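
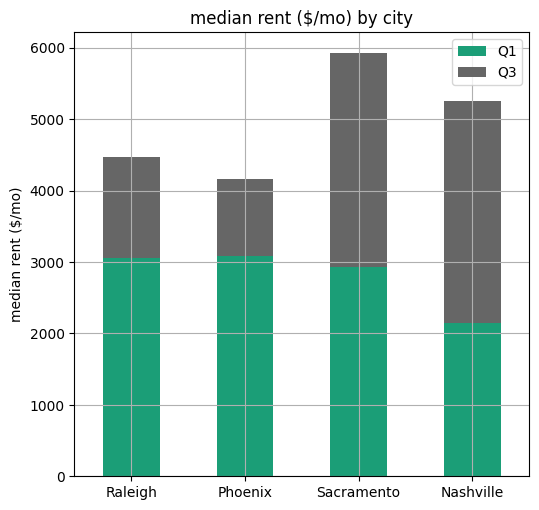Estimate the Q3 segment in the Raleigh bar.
Q3 top ≈ 4500, bottom ≈ 3000; segment ≈ 1500.

≈ 1500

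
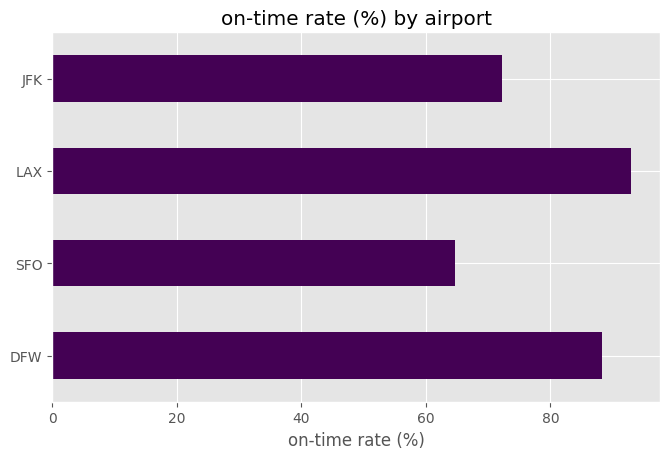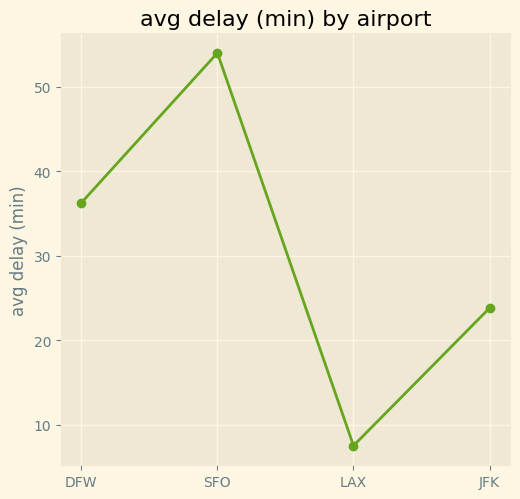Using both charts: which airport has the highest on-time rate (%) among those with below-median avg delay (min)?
LAX

Chart 2 median avg delay (min) ≈ 30; below-median airports: LAX, JFK. Among those, LAX has the highest on-time rate (%) (≈ 90).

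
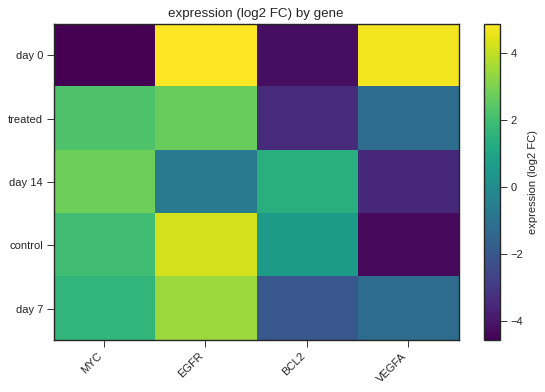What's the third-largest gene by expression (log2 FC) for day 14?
Top 4 for day 14: MYC ≈ 3, BCL2 ≈ 1, EGFR ≈ -1, VEGFA ≈ -3.

EGFR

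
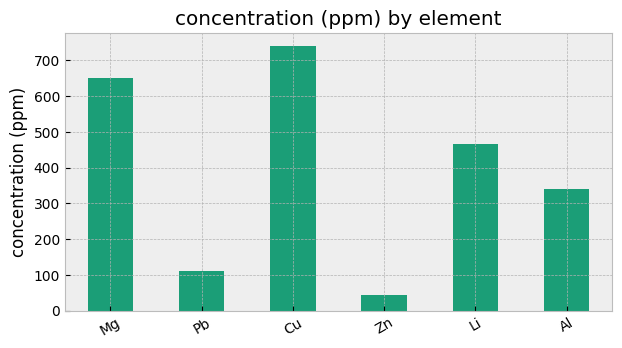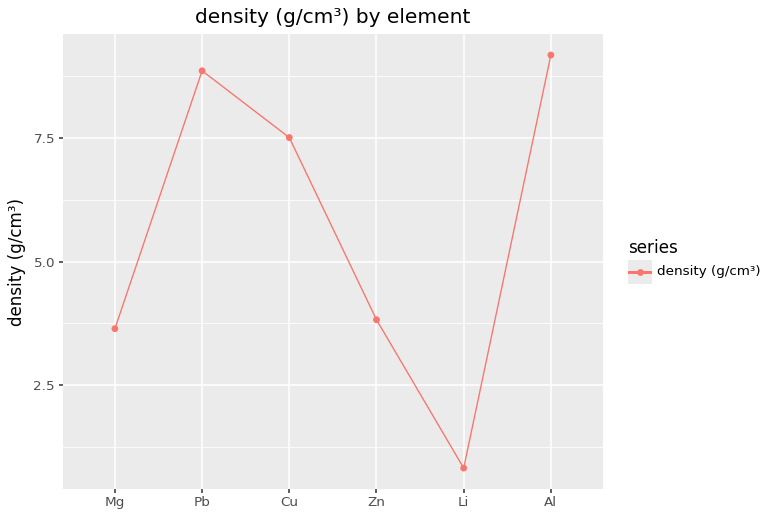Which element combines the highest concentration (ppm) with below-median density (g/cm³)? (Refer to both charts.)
Mg

Chart 2 median density (g/cm³) ≈ 6; below-median elements: Mg, Zn, Li. Among those, Mg has the highest concentration (ppm) (≈ 600).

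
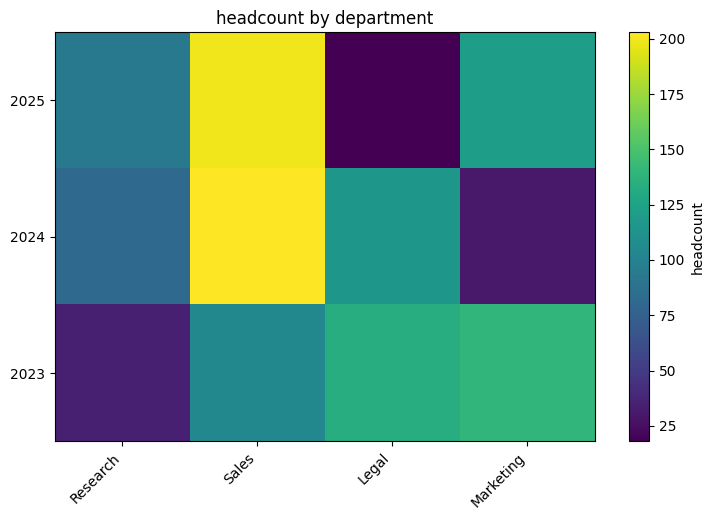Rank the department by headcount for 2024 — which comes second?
Legal

Top 3 for 2024: Sales ≈ 200, Legal ≈ 120, Research ≈ 80.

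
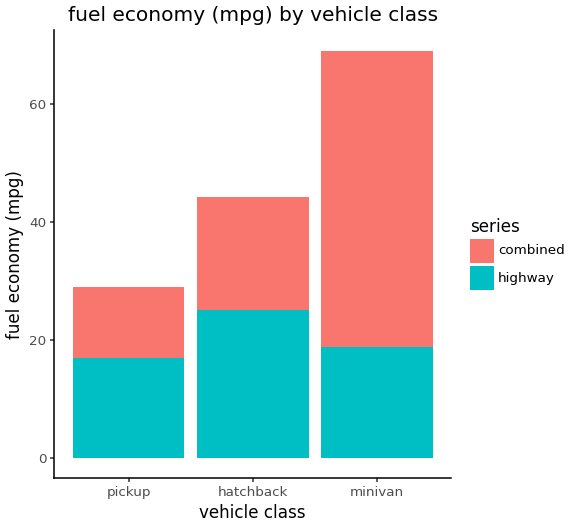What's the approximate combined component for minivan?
combined top ≈ 70, bottom ≈ 20; segment ≈ 50.

≈ 50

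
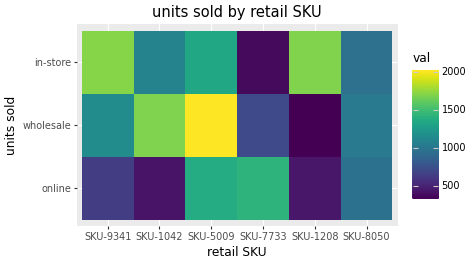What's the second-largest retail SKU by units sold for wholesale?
Top 3 for wholesale: SKU-5009 ≈ 2000, SKU-1042 ≈ 1800, SKU-9341 ≈ 1200.

SKU-1042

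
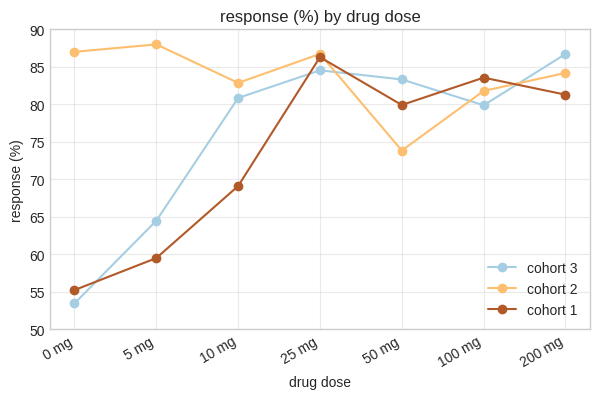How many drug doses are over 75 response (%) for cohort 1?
4

Above 75: 25 mg, 50 mg, 100 mg, 200 mg.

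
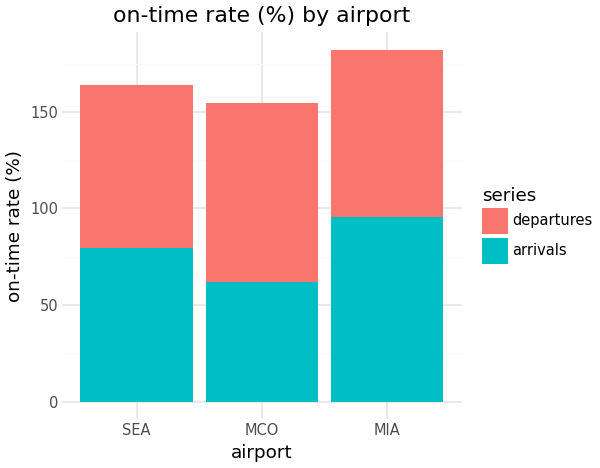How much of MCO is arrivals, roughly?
≈ 60

arrivals top ≈ 60, bottom ≈ 0; segment ≈ 60.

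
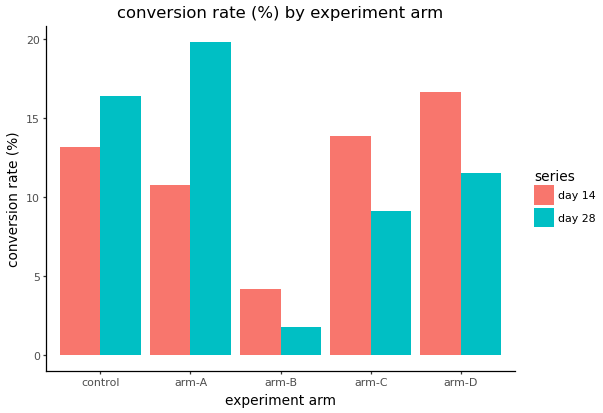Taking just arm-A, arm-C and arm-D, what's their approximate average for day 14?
≈ 13

(10 + 14 + 16) / 3 ≈ 13.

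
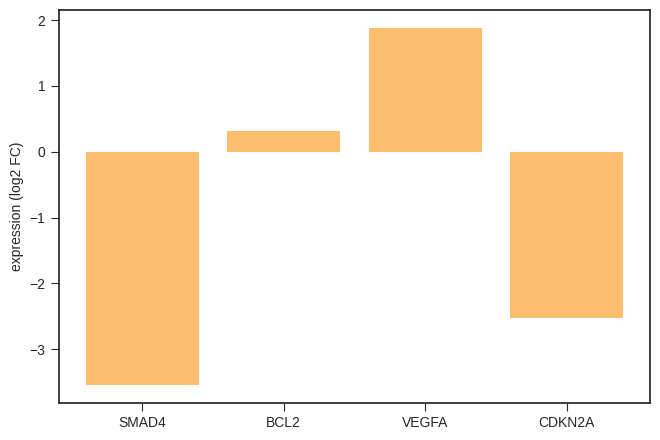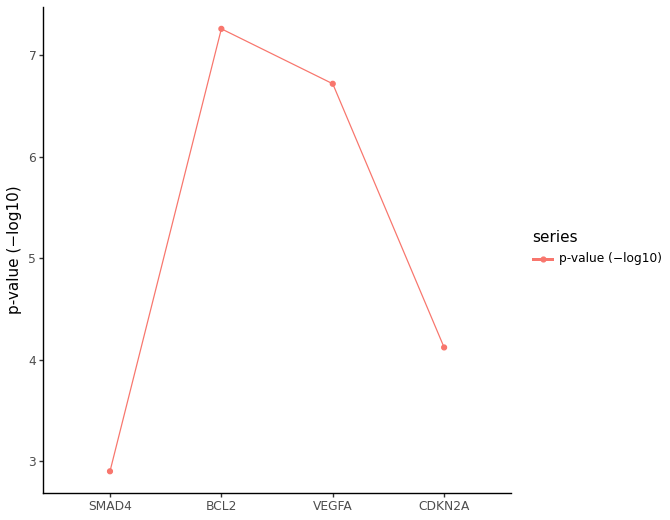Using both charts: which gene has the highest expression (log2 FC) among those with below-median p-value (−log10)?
CDKN2A

Chart 2 median p-value (−log10) ≈ 5; below-median genes: SMAD4, CDKN2A. Among those, CDKN2A has the highest expression (log2 FC) (≈ -2.6).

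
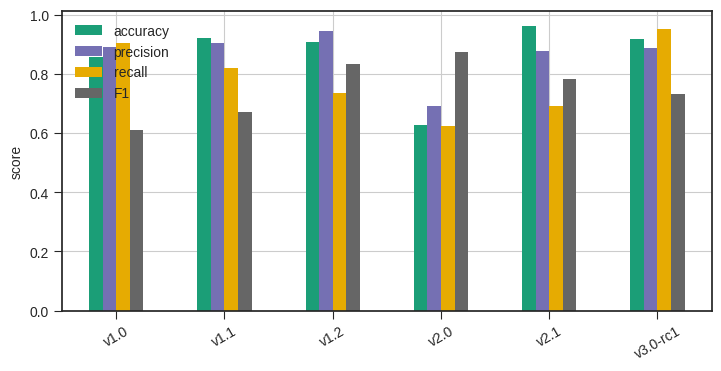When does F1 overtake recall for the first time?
v1.1: F1 ≈ 0.7 vs recall ≈ 0.8 (not yet); v1.2: F1 ≈ 0.8 vs recall ≈ 0.7 (first crossover).

v1.2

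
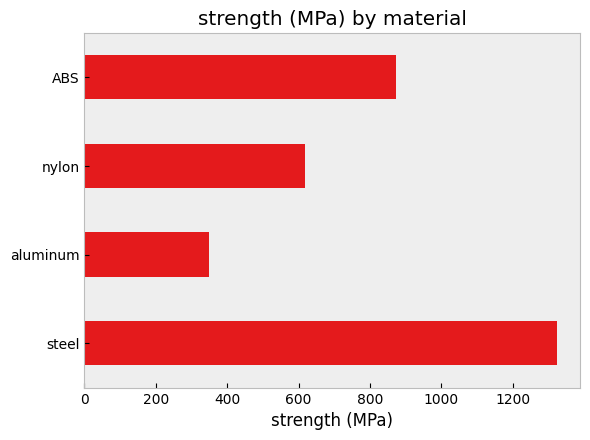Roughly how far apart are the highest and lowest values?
Max steel ≈ 1400, min aluminum ≈ 400; range ≈ 1000.

≈ 1000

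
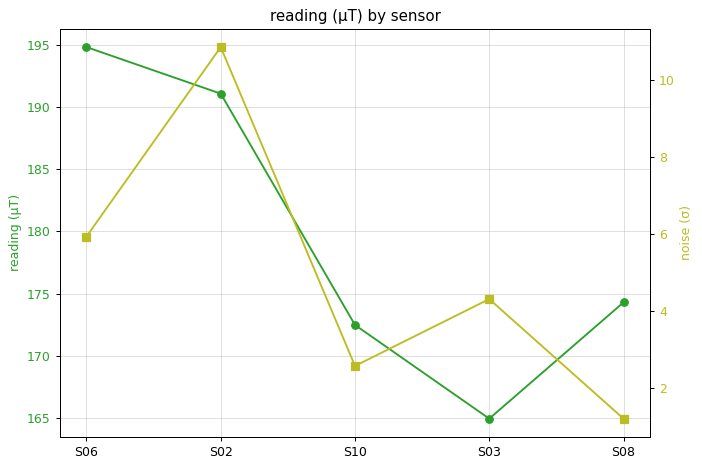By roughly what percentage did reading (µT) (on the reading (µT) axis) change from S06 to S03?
S06 ≈ 195, S03 ≈ 165; (165 − 195) / 195 ≈ -15.4%.

≈ -15.4%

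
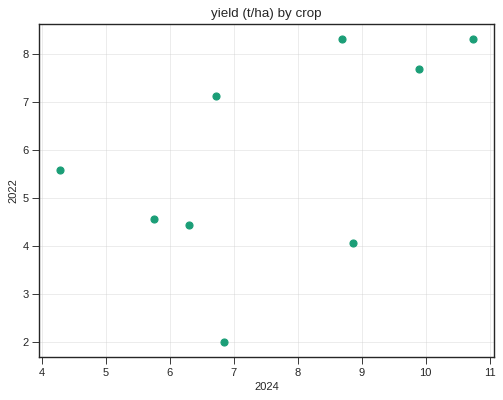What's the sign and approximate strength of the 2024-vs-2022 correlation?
Points are positively correlated; moderate (|r| ≈ 0.5).

positive, moderate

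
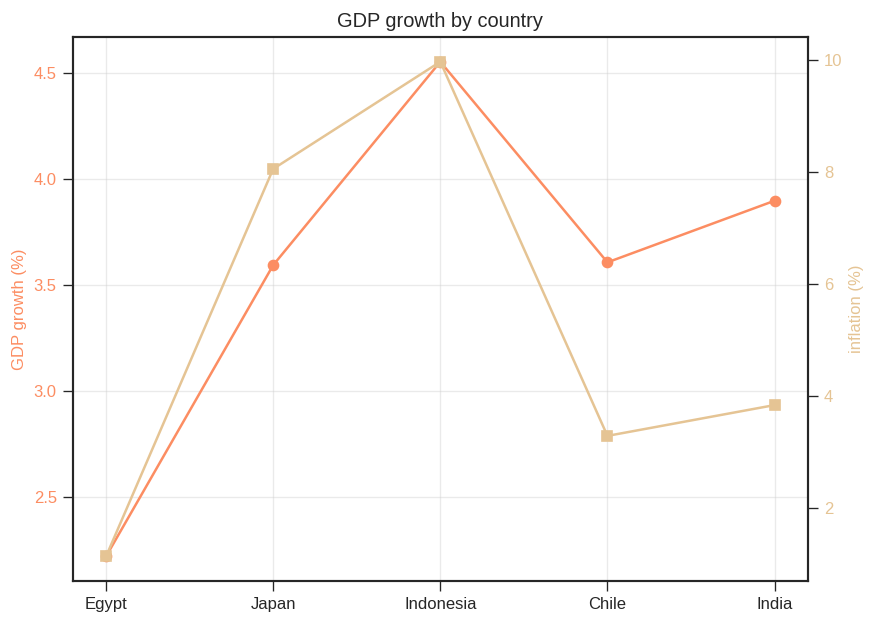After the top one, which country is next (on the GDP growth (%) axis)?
Top 3 (on the GDP growth (%) axis): Indonesia ≈ 4.6, India ≈ 3.8, Chile ≈ 3.6.

India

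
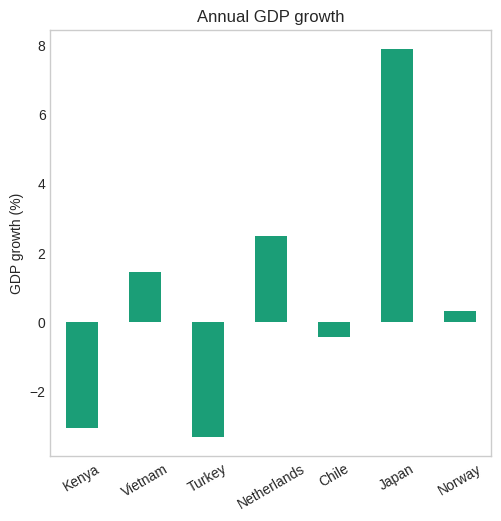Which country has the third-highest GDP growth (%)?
Top 4: Japan ≈ 8, Netherlands ≈ 2, Vietnam ≈ 1, Norway ≈ 0.

Vietnam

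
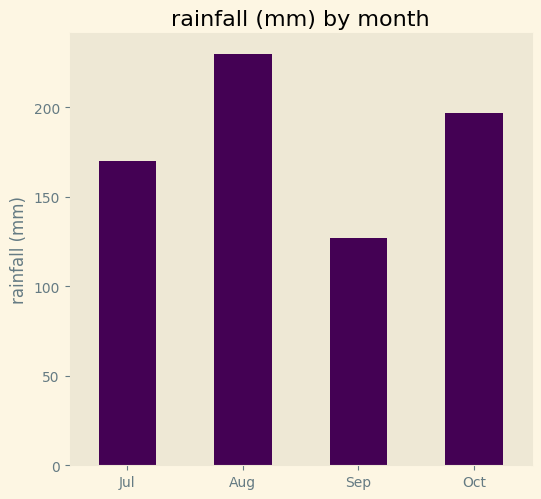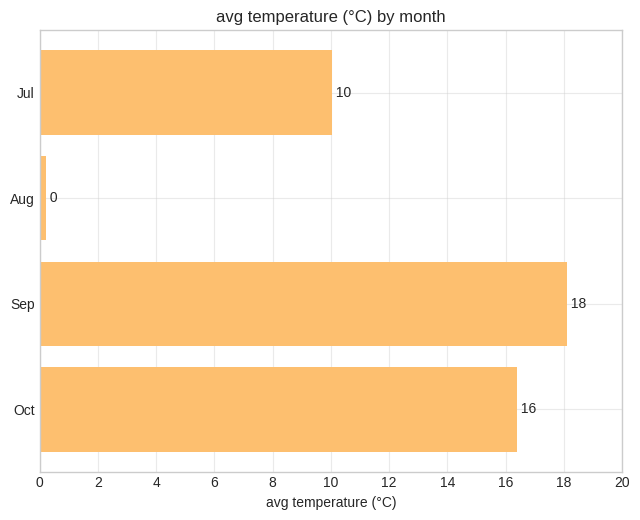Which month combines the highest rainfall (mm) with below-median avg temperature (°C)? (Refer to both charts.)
Aug

Chart 2 median avg temperature (°C) ≈ 14; below-median months: Jul, Aug. Among those, Aug has the highest rainfall (mm) (≈ 225).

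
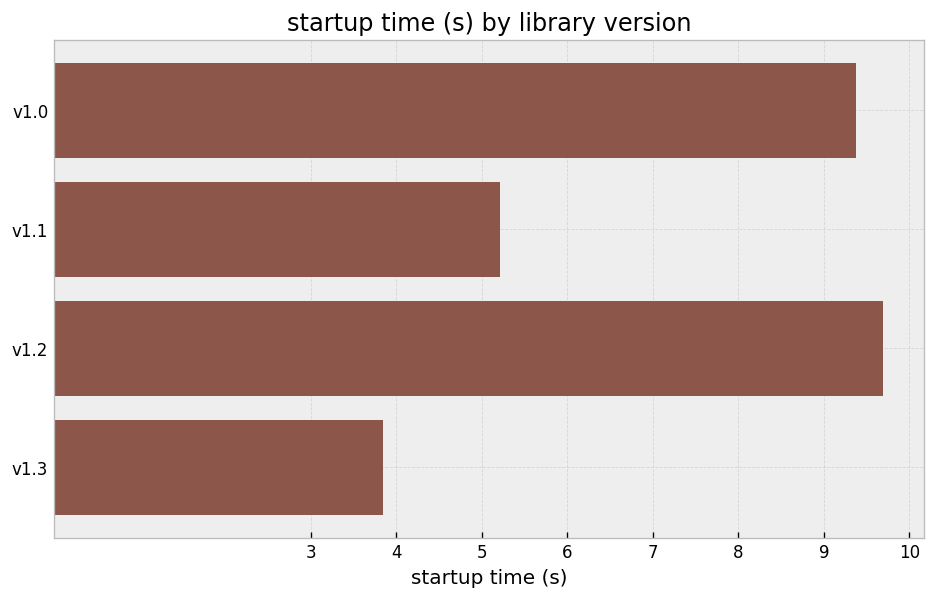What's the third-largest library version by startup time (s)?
v1.1

Top 4: v1.2 ≈ 10, v1.0 ≈ 9, v1.1 ≈ 5, v1.3 ≈ 4.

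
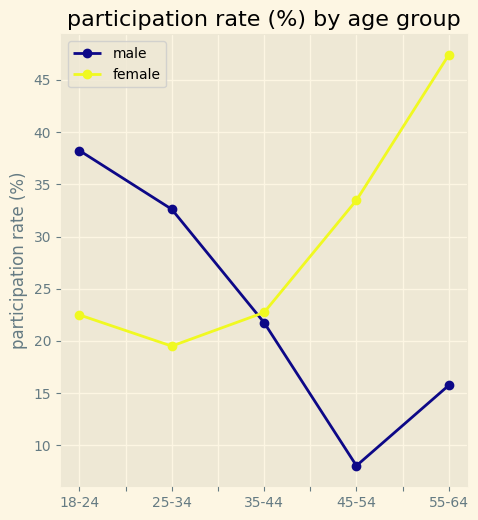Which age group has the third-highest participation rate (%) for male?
Top 4 for male: 18-24 ≈ 40, 25-34 ≈ 35, 35-44 ≈ 20, 55-64 ≈ 15.

35-44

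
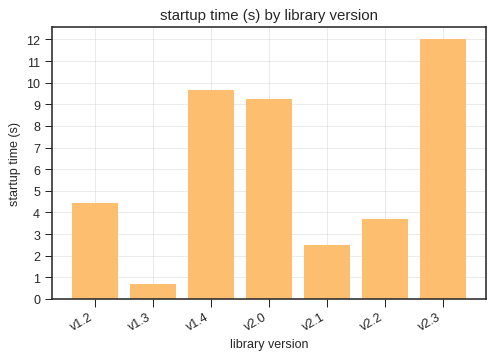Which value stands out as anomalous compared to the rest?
v2.3 ≈ 12; the rest sit between ≈ 1 and ≈ 10.

v2.3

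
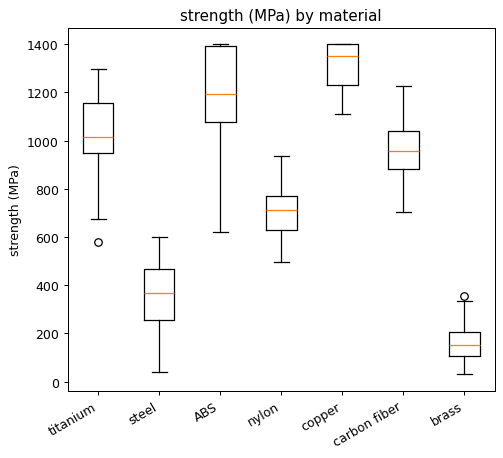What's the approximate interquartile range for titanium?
Q3 ≈ 1200, Q1 ≈ 1000; IQR ≈ 200.

≈ 200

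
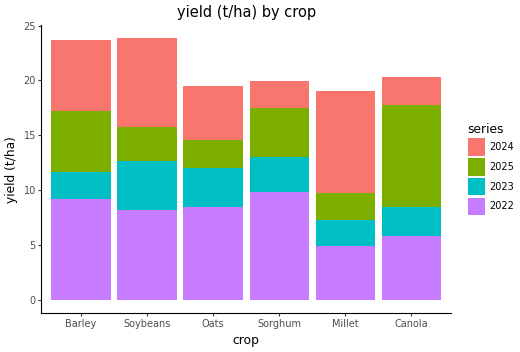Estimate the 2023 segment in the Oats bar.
2023 top ≈ 12, bottom ≈ 8; segment ≈ 4.

≈ 4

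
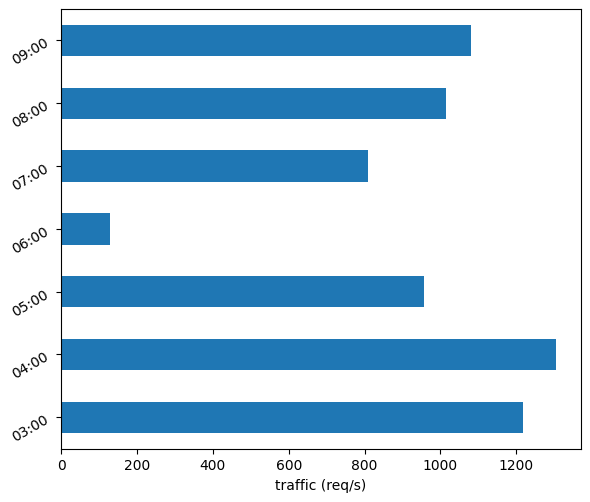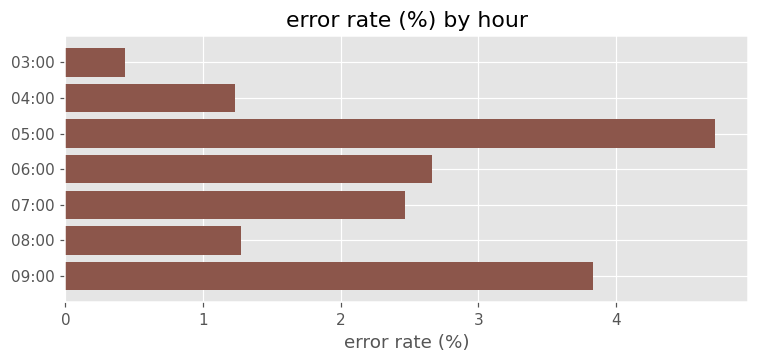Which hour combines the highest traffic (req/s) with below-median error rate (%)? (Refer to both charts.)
Chart 2 median error rate (%) ≈ 2.5; below-median hours: 03:00, 04:00, 08:00. Among those, 04:00 has the highest traffic (req/s) (≈ 1400).

04:00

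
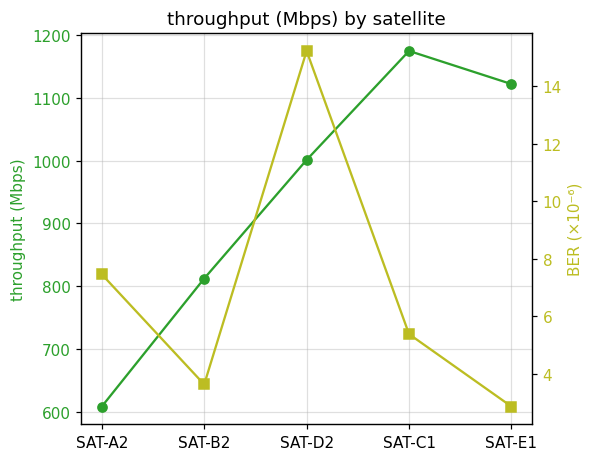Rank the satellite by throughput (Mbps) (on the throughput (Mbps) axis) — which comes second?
Top 3 (on the throughput (Mbps) axis): SAT-C1 ≈ 1150, SAT-E1 ≈ 1100, SAT-D2 ≈ 1000.

SAT-E1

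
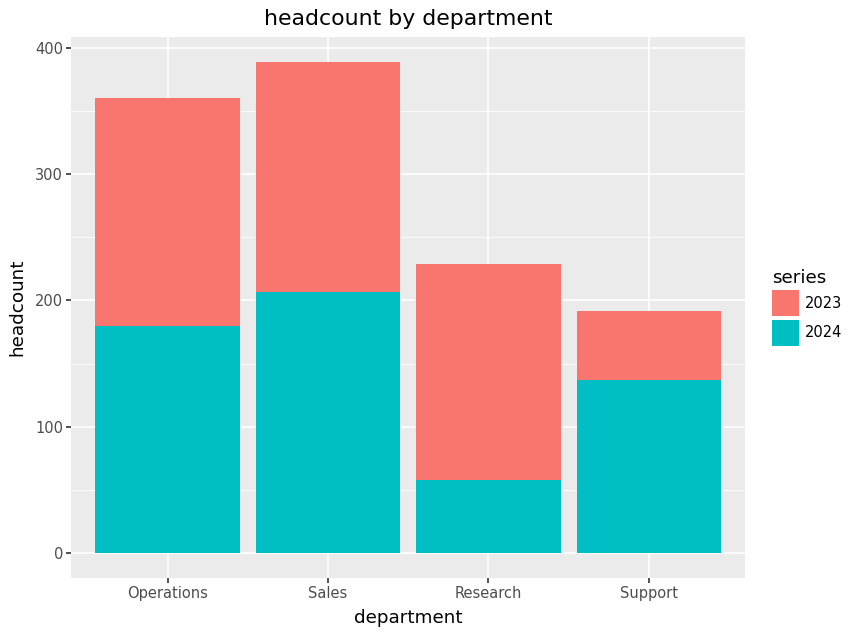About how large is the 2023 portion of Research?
2023 top ≈ 250, bottom ≈ 50; segment ≈ 200.

≈ 200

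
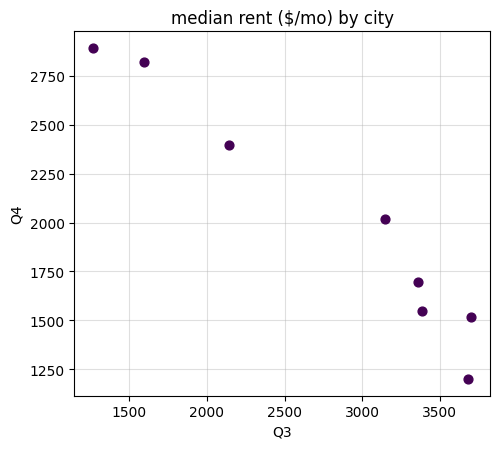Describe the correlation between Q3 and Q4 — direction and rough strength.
negative, strong

Points are negatively correlated; strong (|r| ≈ 1.0).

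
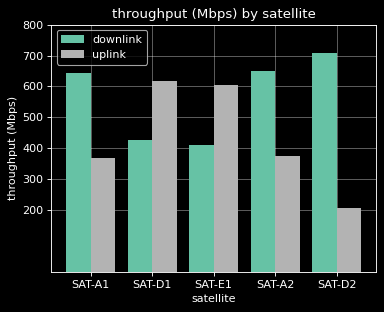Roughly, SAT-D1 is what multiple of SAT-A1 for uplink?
≈ 1.5×

SAT-D1 ≈ 600, SAT-A1 ≈ 400; 600/400 ≈ 1.5.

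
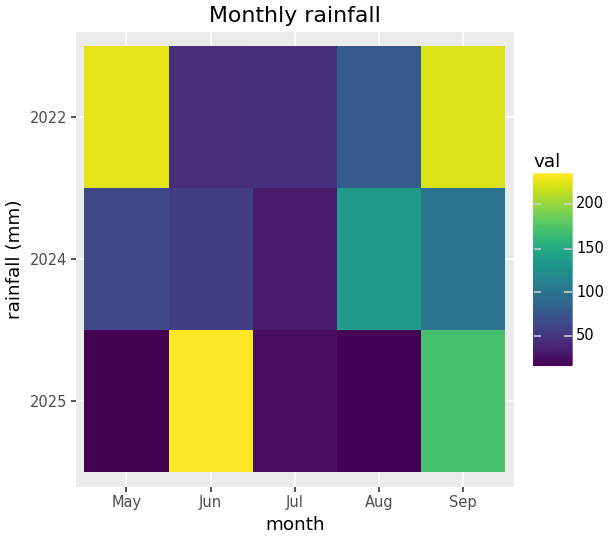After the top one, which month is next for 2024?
Top 3 for 2024: Aug ≈ 140, Sep ≈ 100, May ≈ 60.

Sep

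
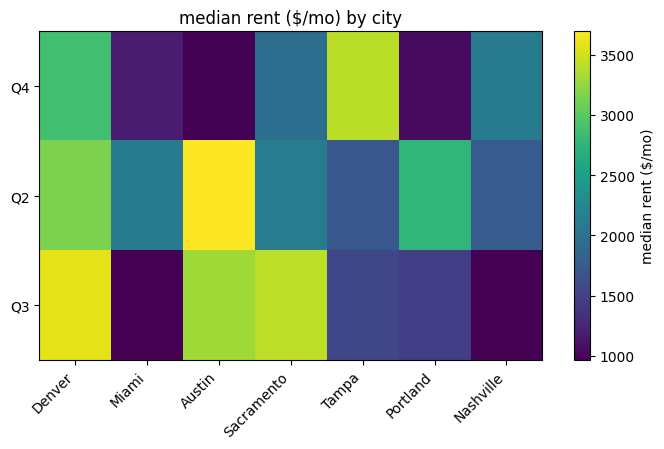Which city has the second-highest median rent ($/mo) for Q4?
Top 3 for Q4: Tampa ≈ 3500, Denver ≈ 3000, Nashville ≈ 2000.

Denver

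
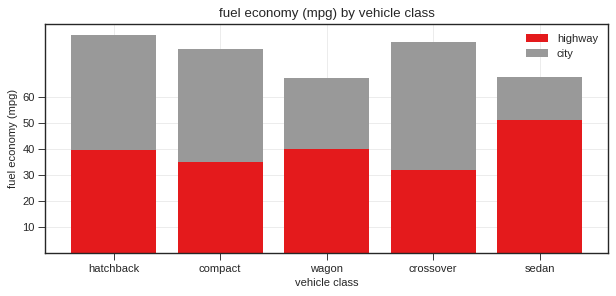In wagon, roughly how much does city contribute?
≈ 30

city top ≈ 70, bottom ≈ 40; segment ≈ 30.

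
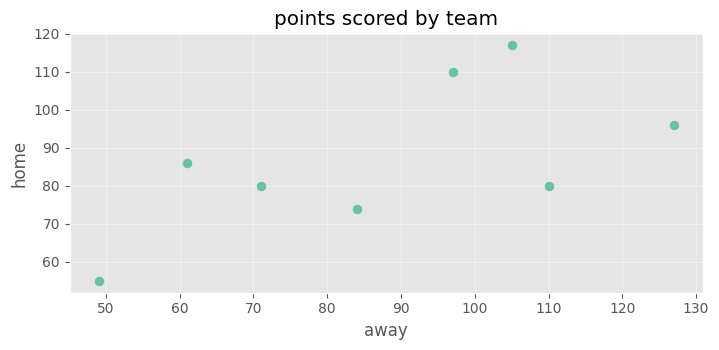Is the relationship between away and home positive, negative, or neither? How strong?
Points are positively correlated; moderate (|r| ≈ 0.6).

positive, moderate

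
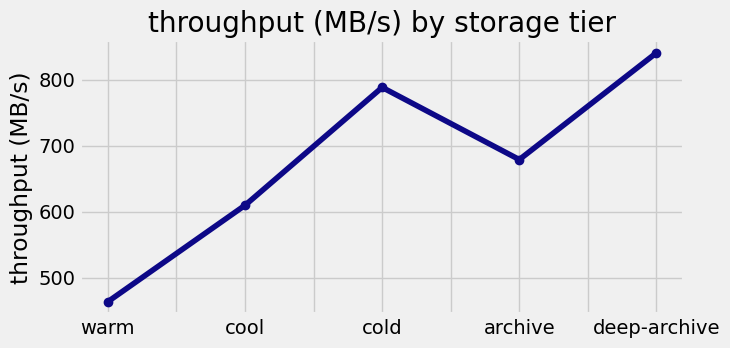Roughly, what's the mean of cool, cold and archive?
(600 + 800 + 700) / 3 ≈ 700.

≈ 700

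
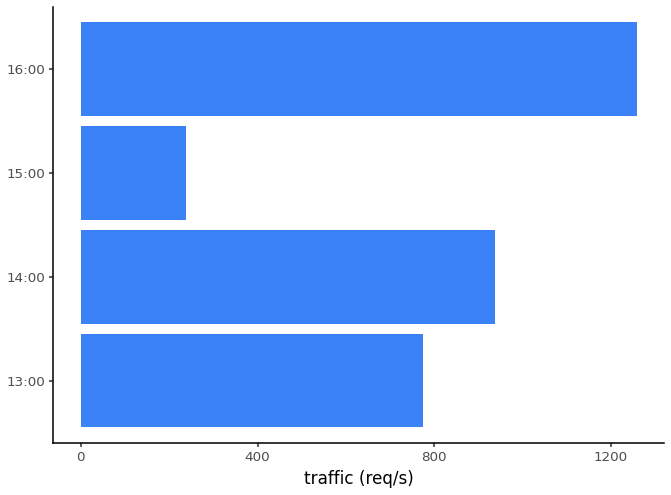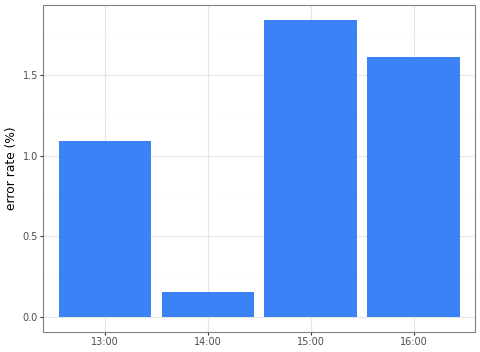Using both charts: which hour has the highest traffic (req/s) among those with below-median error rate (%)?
Chart 2 median error rate (%) ≈ 1.4; below-median hours: 13:00, 14:00. Among those, 14:00 has the highest traffic (req/s) (≈ 1000).

14:00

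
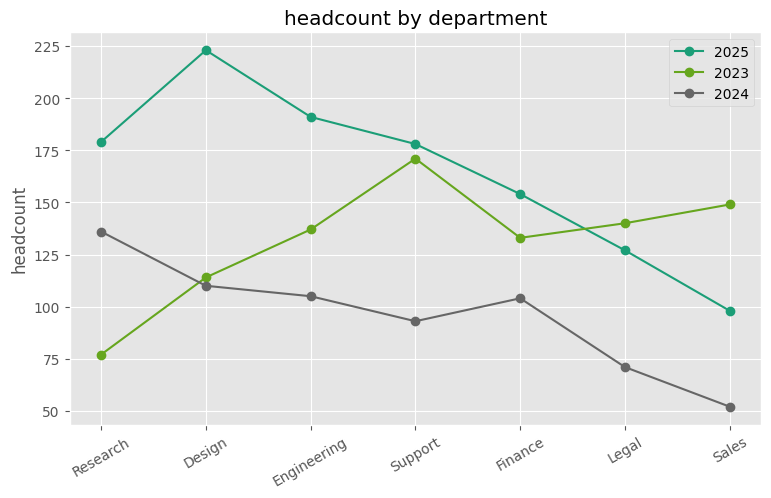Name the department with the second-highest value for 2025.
Top 3 for 2025: Design ≈ 220, Engineering ≈ 200, Research ≈ 180.

Engineering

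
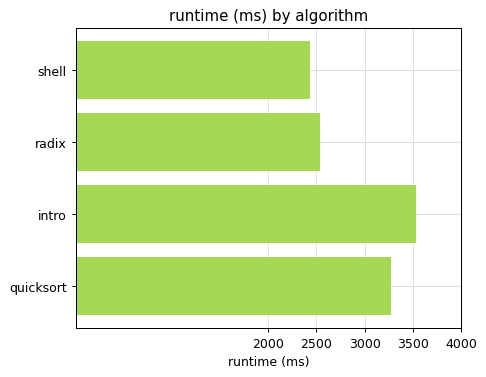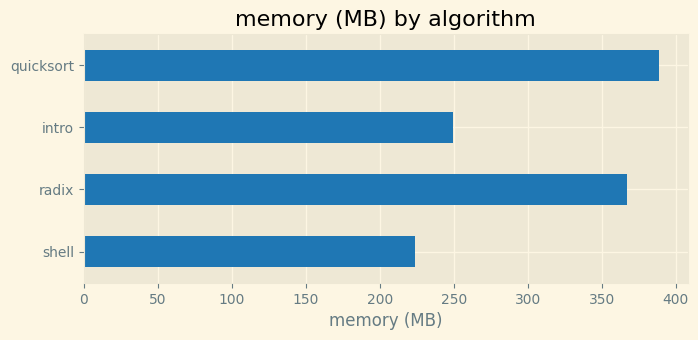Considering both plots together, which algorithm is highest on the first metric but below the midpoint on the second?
intro

Chart 2 median memory (MB) ≈ 300; below-median algorithms: shell, intro. Among those, intro has the highest runtime (ms) (≈ 3500).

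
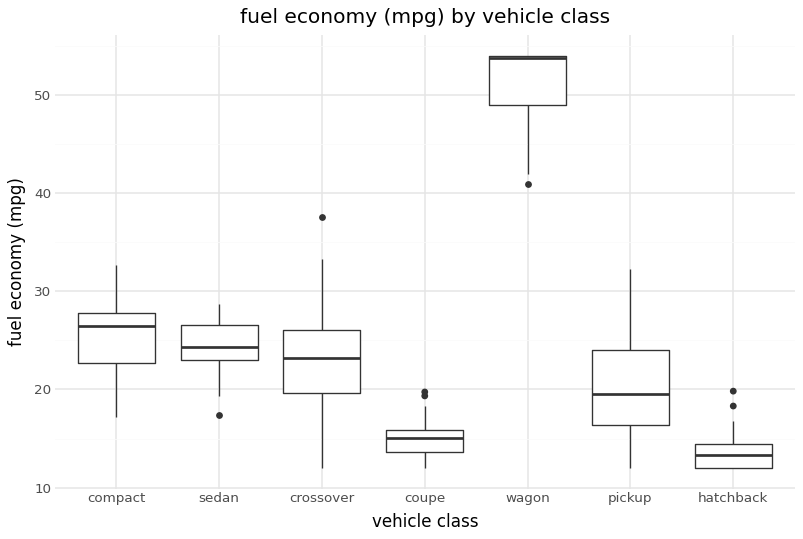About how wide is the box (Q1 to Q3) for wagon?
Q3 ≈ 55, Q1 ≈ 50; IQR ≈ 5.

≈ 5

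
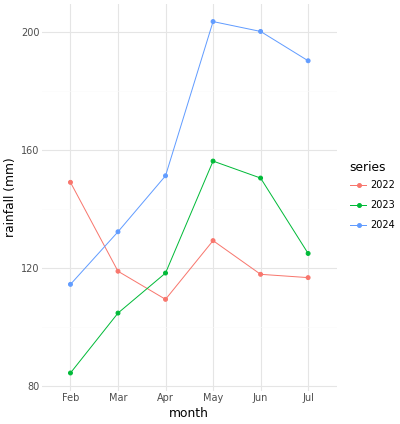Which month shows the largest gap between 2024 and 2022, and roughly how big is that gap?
Jun: 2024 ≈ 200, 2022 ≈ 120 → gap ≈ 80. Next-largest (May) is only ≈ 70.

Jun, ≈ 80 mm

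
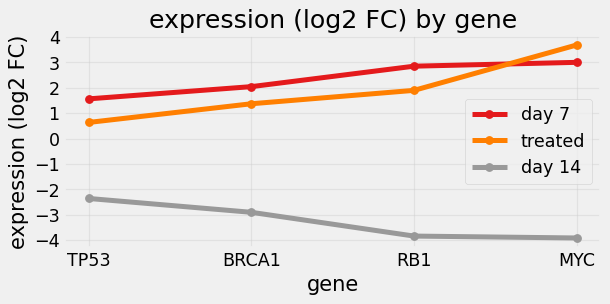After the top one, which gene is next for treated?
RB1

Top 3 for treated: MYC ≈ 4, RB1 ≈ 2, BRCA1 ≈ 1.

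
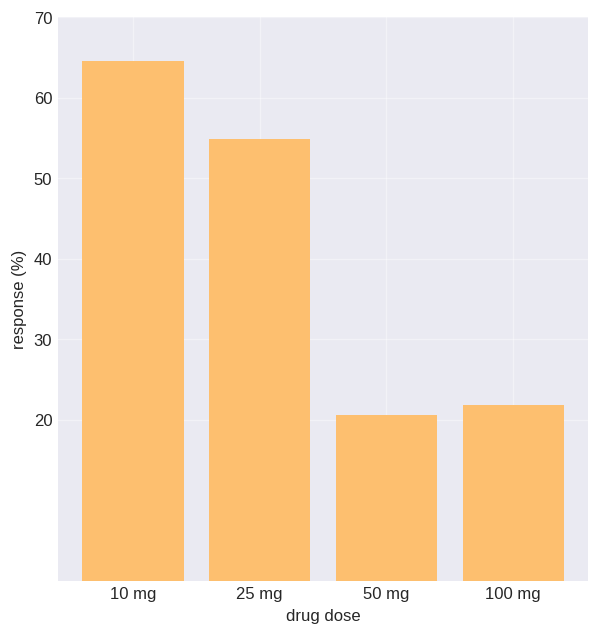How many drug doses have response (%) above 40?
Above 40: 10 mg, 25 mg.

2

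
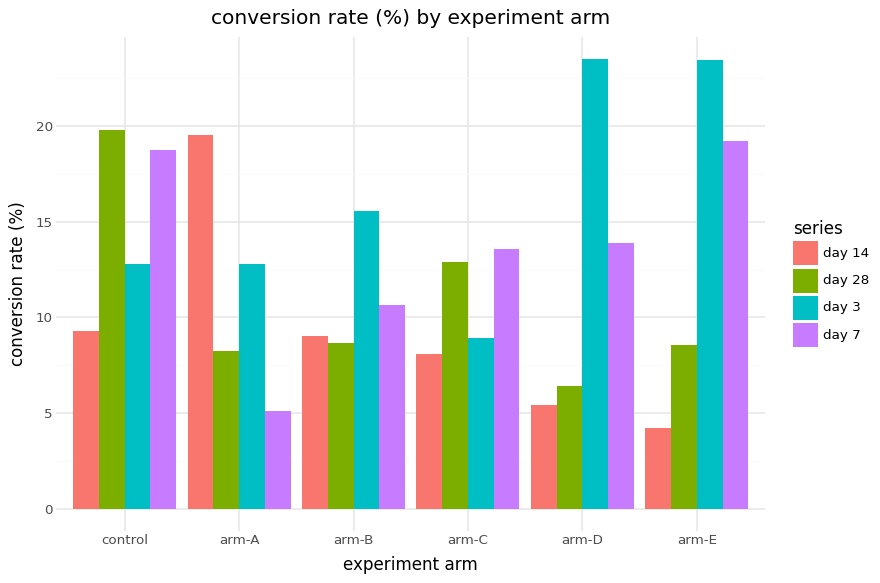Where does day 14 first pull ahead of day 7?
control: day 14 ≈ 10 vs day 7 ≈ 18 (not yet); arm-A: day 14 ≈ 20 vs day 7 ≈ 6 (first crossover).

arm-A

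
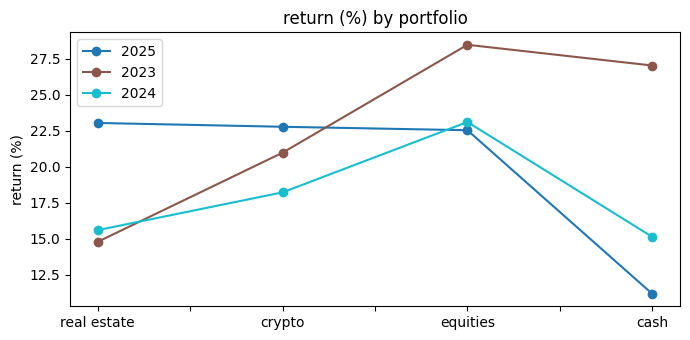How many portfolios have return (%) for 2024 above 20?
1

Above 20: equities.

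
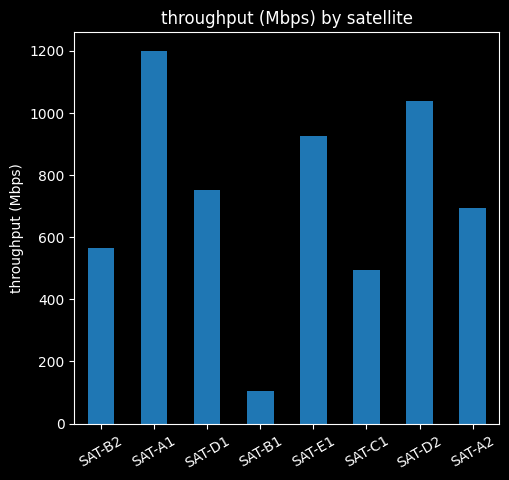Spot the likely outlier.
SAT-B1 ≈ 100; the rest sit between ≈ 500 and ≈ 1200.

SAT-B1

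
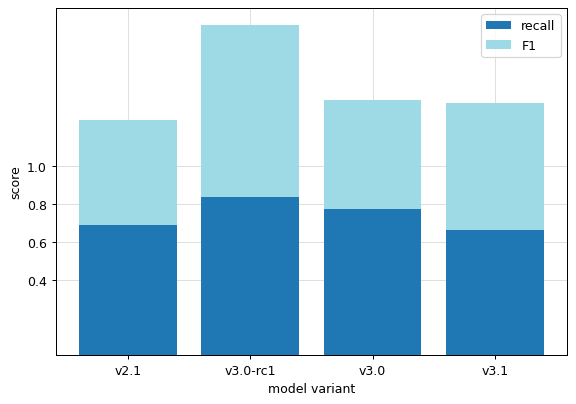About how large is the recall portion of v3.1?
recall top ≈ 0.6, bottom ≈ 0.0; segment ≈ 0.6.

≈ 0.6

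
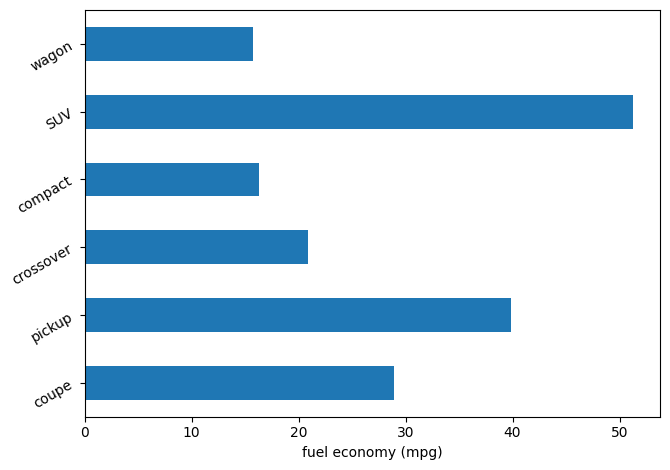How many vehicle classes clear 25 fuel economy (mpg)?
Above 25: coupe, pickup, SUV.

3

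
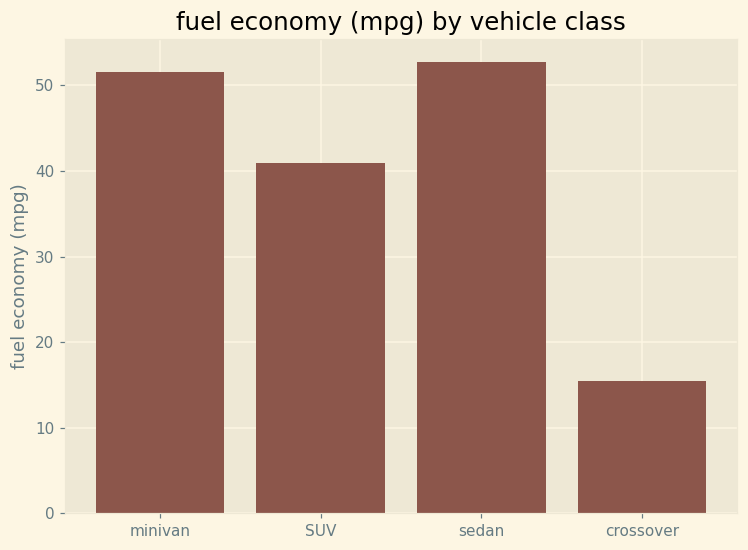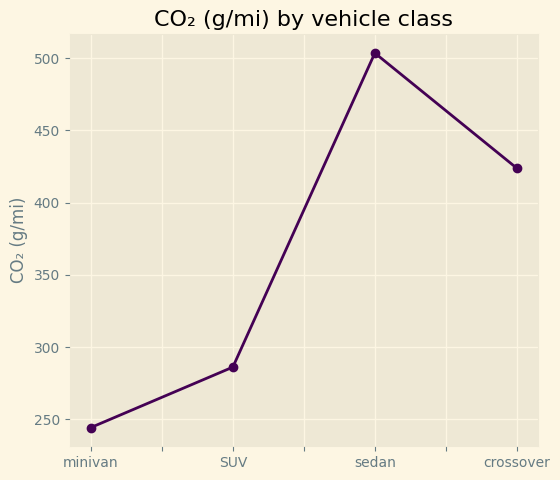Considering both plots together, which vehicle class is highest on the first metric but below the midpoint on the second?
minivan

Chart 2 median CO₂ (g/mi) ≈ 350; below-median vehicle classes: minivan, SUV. Among those, minivan has the highest fuel economy (mpg) (≈ 50).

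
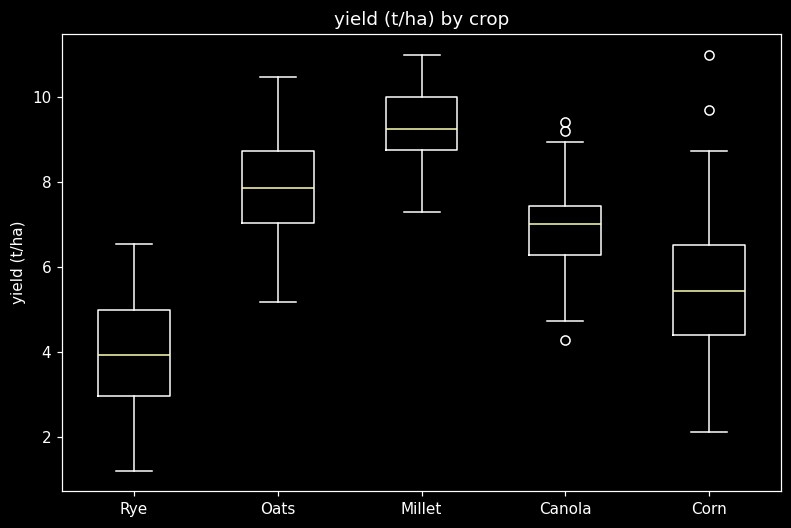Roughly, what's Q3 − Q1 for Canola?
≈ 1.0

Q3 ≈ 7.5, Q1 ≈ 6.5; IQR ≈ 1.0.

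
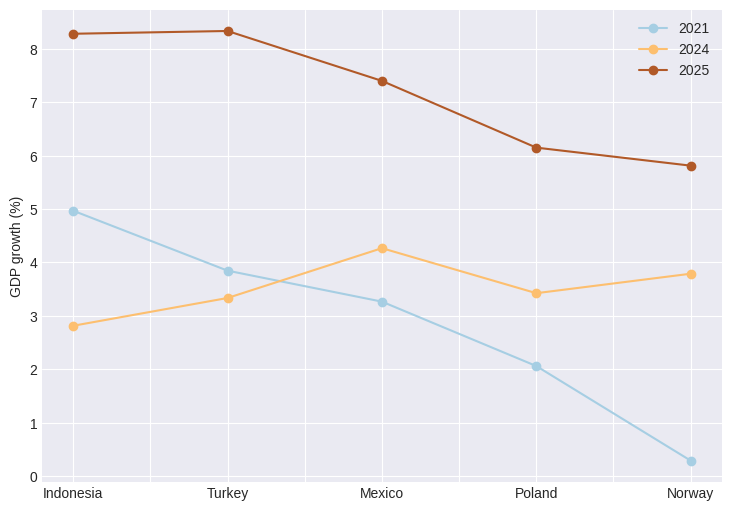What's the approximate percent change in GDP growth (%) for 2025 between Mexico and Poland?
≈ -14.3%

Mexico ≈ 7, Poland ≈ 6; (6 − 7) / 7 ≈ -14.3%.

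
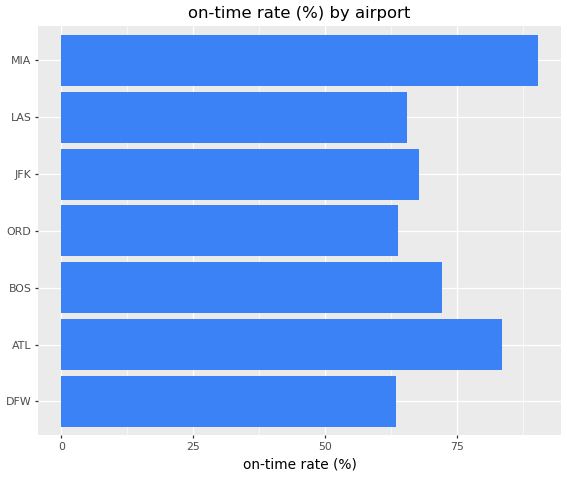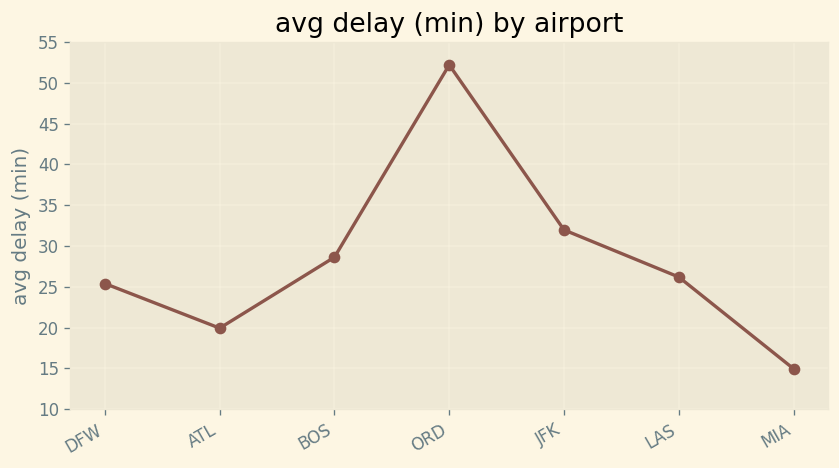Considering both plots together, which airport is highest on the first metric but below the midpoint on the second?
Chart 2 median avg delay (min) ≈ 25; below-median airports: DFW, ATL, MIA. Among those, MIA has the highest on-time rate (%) (≈ 90).

MIA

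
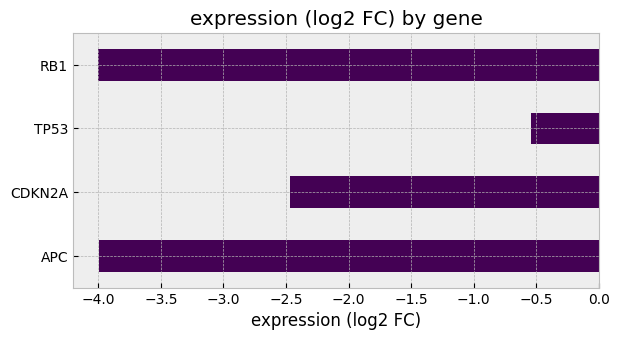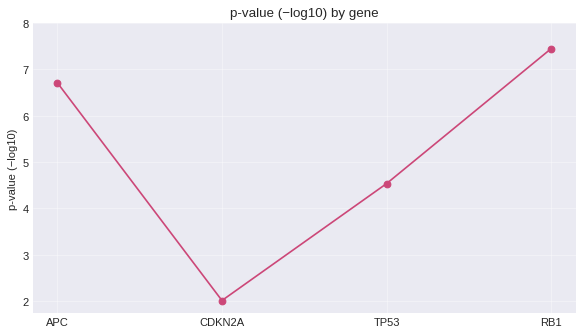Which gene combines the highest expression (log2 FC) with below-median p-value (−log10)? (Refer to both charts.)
TP53

Chart 2 median p-value (−log10) ≈ 6; below-median genes: CDKN2A, TP53. Among those, TP53 has the highest expression (log2 FC) (≈ -1).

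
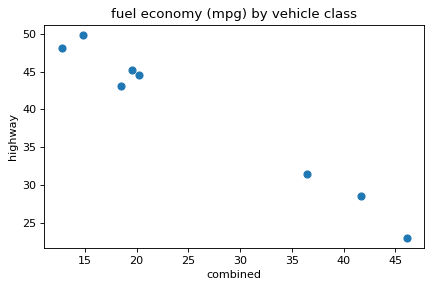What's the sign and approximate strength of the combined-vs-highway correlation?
Points are negatively correlated; strong (|r| ≈ 1.0).

negative, strong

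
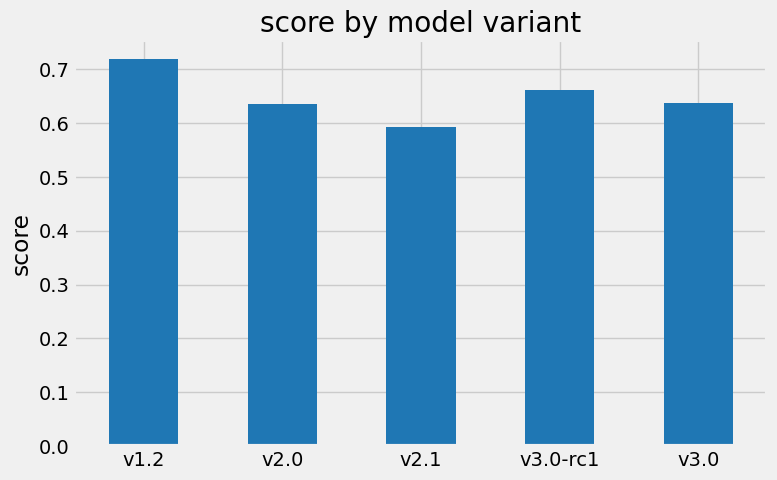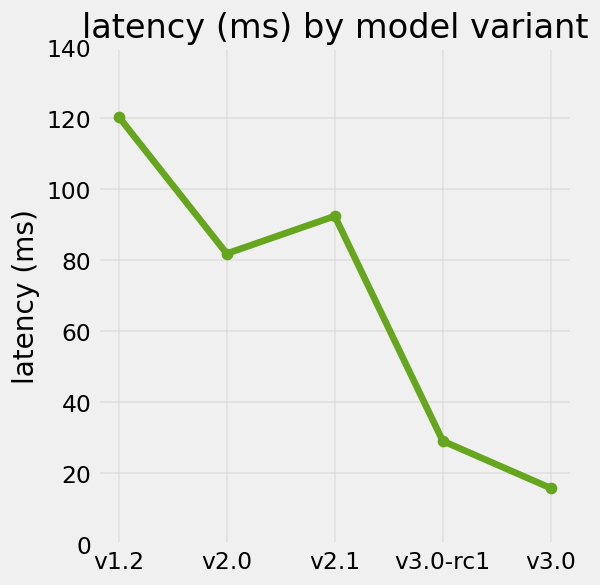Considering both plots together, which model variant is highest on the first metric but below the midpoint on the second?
Chart 2 median latency (ms) ≈ 80; below-median model variants: v3.0-rc1, v3.0. Among those, v3.0-rc1 has the highest score (≈ 0.7).

v3.0-rc1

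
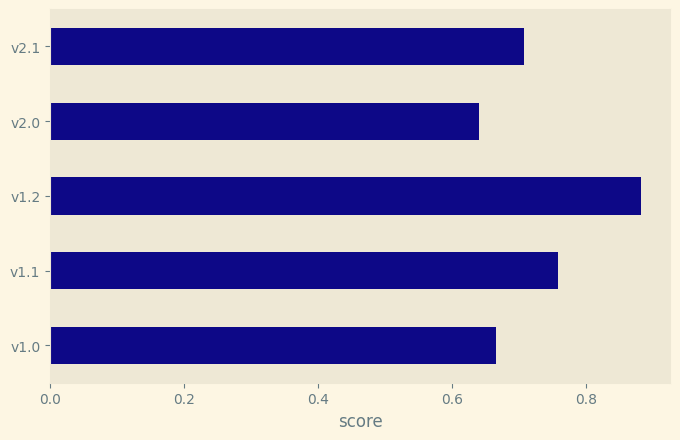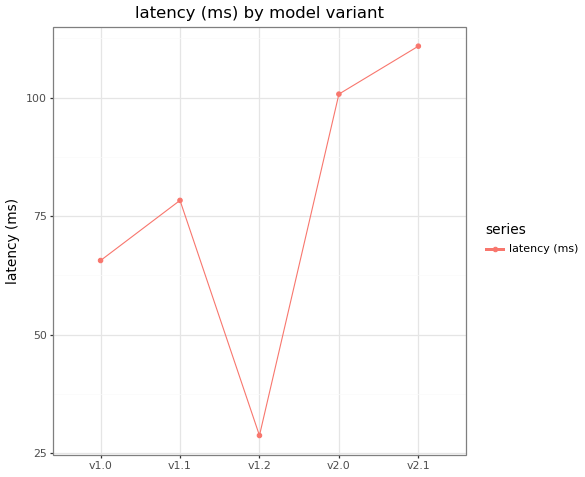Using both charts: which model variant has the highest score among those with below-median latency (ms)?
Chart 2 median latency (ms) ≈ 80; below-median model variants: v1.0, v1.2. Among those, v1.2 has the highest score (≈ 0.9).

v1.2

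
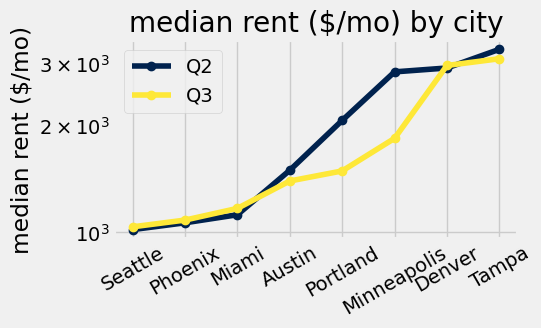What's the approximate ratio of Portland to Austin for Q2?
Portland ≈ 2000, Austin ≈ 1400; 2000/1400 ≈ 1.43.

≈ 1.43×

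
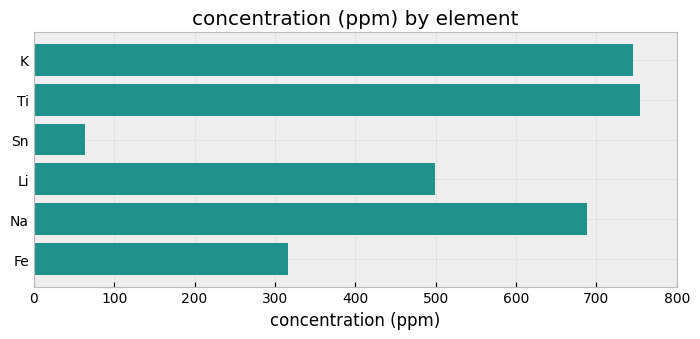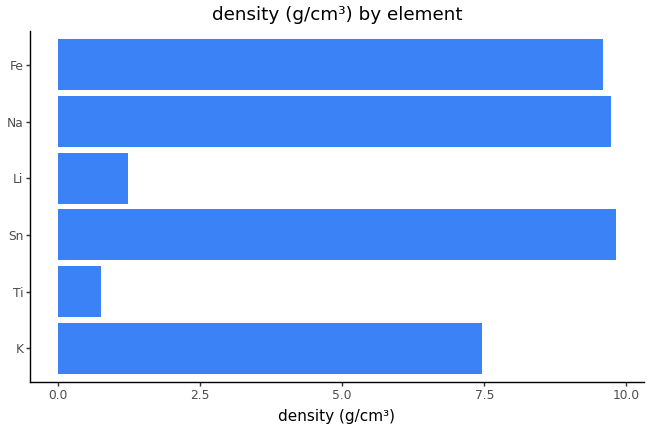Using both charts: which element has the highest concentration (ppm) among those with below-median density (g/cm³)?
Ti

Chart 2 median density (g/cm³) ≈ 9; below-median elements: K, Ti, Li. Among those, Ti has the highest concentration (ppm) (≈ 800).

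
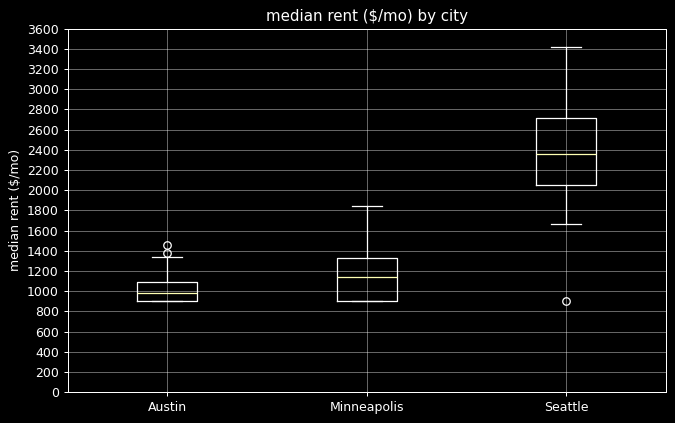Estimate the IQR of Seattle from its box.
Q3 ≈ 2800, Q1 ≈ 2000; IQR ≈ 800.

≈ 800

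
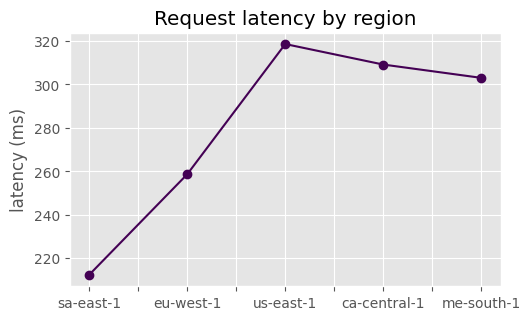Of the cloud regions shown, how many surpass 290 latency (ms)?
Above 290: us-east-1, ca-central-1, me-south-1.

3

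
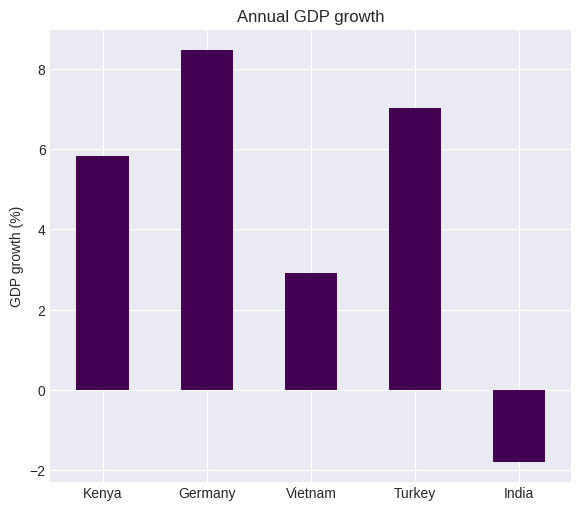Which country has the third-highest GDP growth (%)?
Kenya

Top 4: Germany ≈ 8, Turkey ≈ 7, Kenya ≈ 6, Vietnam ≈ 3.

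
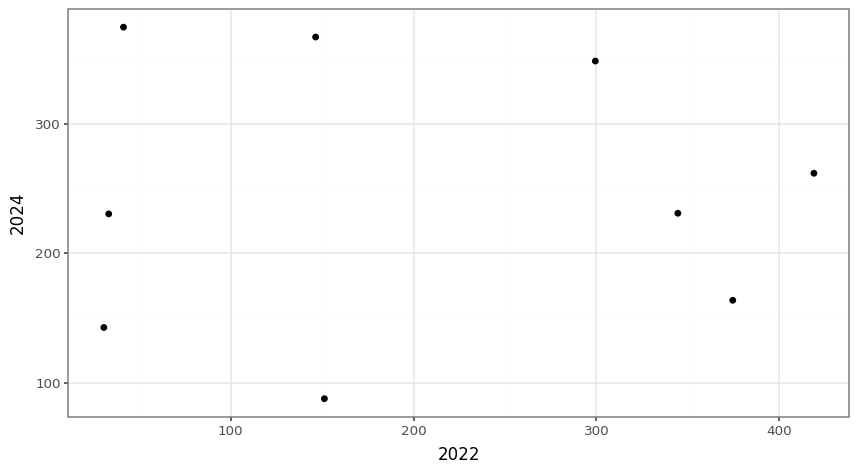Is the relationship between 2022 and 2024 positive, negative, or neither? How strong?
Points are roughly uncorrelated; weak (|r| ≈ 0.0).

no clear correlation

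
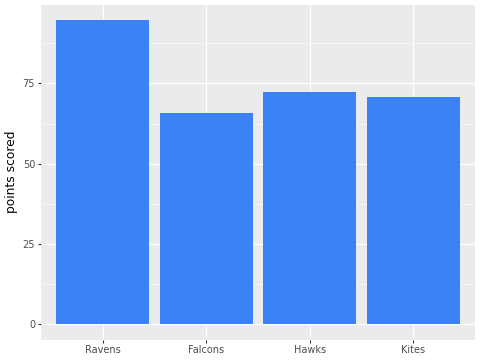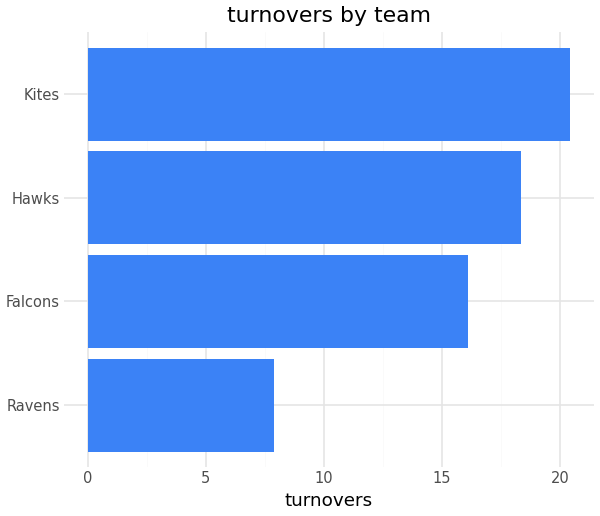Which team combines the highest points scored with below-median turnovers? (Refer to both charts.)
Ravens

Chart 2 median turnovers ≈ 18; below-median teams: Ravens, Falcons. Among those, Ravens has the highest points scored (≈ 90).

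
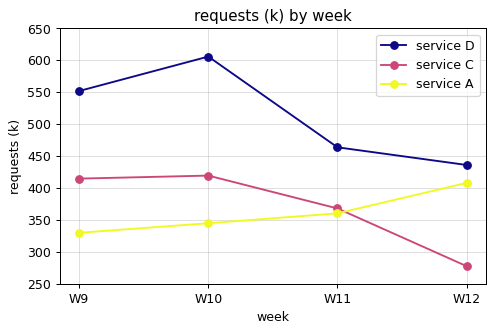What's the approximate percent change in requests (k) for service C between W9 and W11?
≈ -12.5%

W9 ≈ 400, W11 ≈ 350; (350 − 400) / 400 ≈ -12.5%.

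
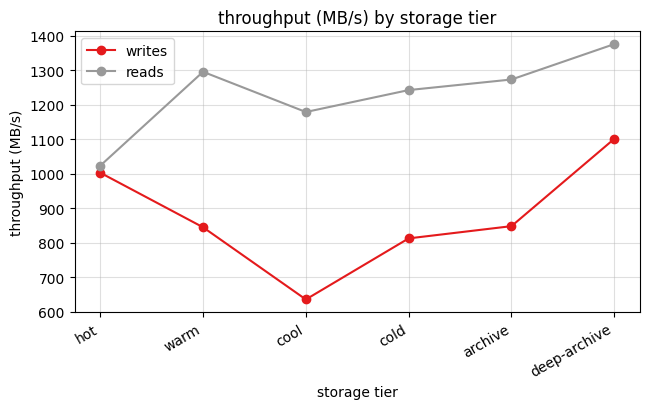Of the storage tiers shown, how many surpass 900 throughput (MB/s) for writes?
Above 900: hot, deep-archive.

2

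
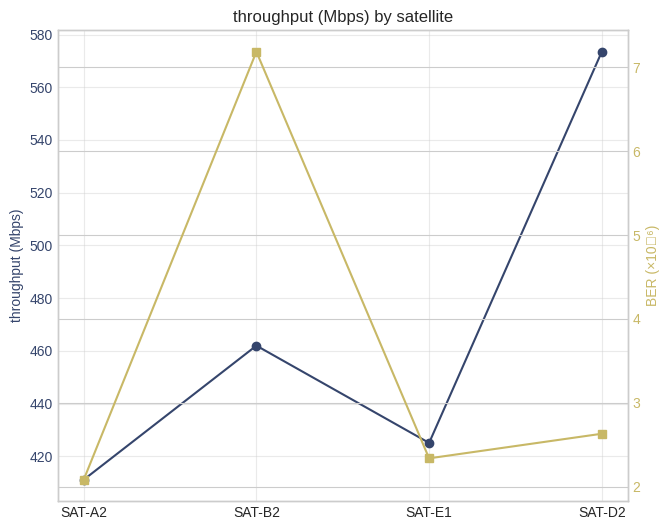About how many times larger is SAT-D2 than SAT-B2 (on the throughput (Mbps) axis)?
SAT-D2 ≈ 580, SAT-B2 ≈ 460; 580/460 ≈ 1.26.

≈ 1.26×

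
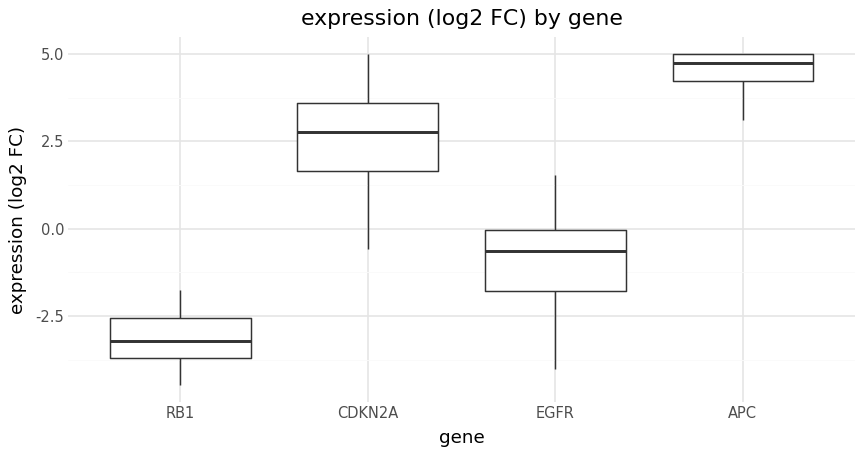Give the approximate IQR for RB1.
Q3 ≈ -3, Q1 ≈ -4; IQR ≈ 1.

≈ 1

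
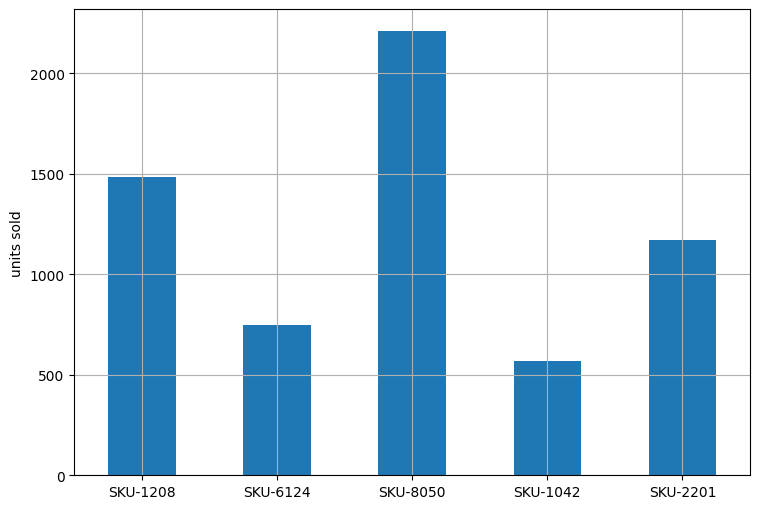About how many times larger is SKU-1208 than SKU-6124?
SKU-1208 ≈ 1400, SKU-6124 ≈ 800; 1400/800 ≈ 1.75.

≈ 1.75×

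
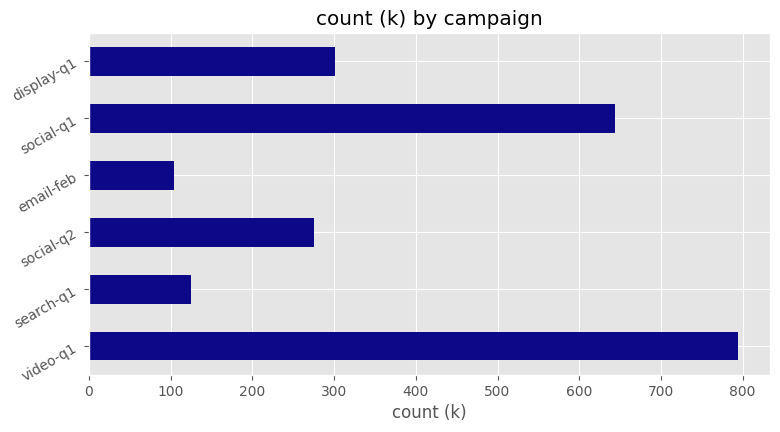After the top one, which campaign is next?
social-q1

Top 3: video-q1 ≈ 800, social-q1 ≈ 600, display-q1 ≈ 300.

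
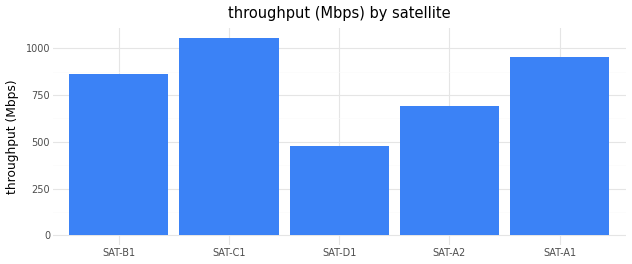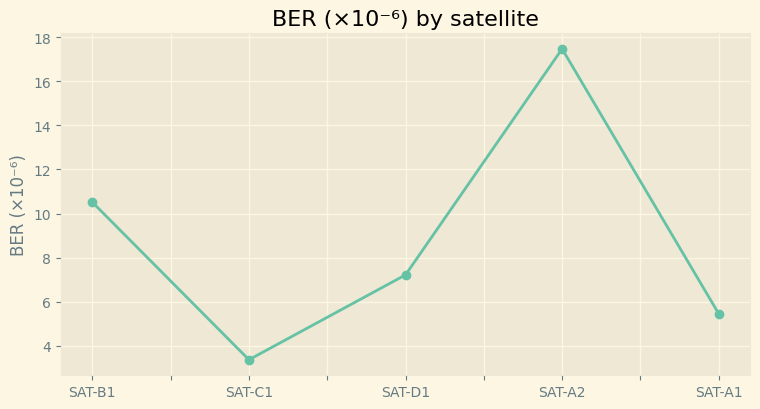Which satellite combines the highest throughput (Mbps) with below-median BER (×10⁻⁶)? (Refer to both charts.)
SAT-C1

Chart 2 median BER (×10⁻⁶) ≈ 8; below-median satellites: SAT-C1, SAT-A1. Among those, SAT-C1 has the highest throughput (Mbps) (≈ 1100).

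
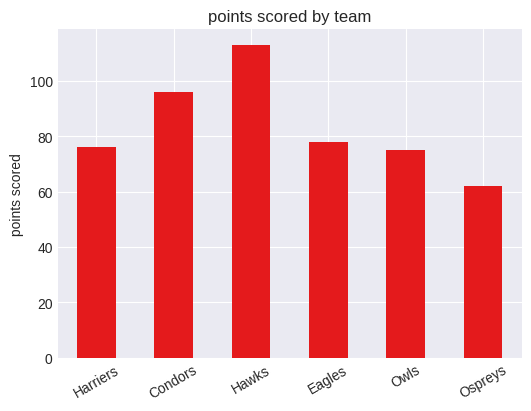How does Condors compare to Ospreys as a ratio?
≈ 1.67×

Condors ≈ 100, Ospreys ≈ 60; 100/60 ≈ 1.67.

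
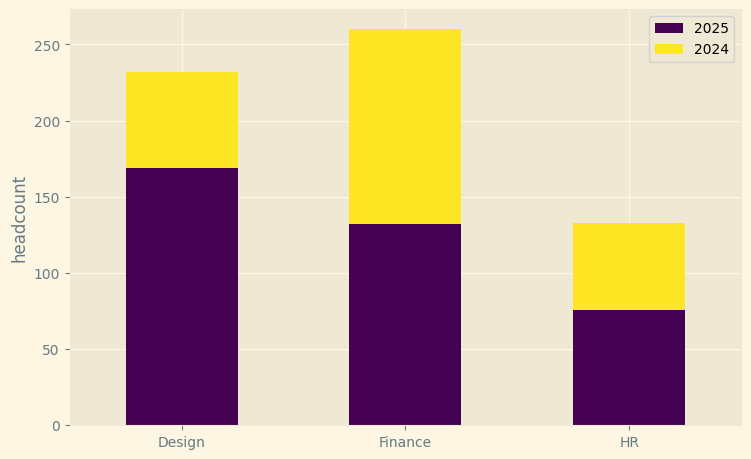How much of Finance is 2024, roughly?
2024 top ≈ 250, bottom ≈ 125; segment ≈ 125.

≈ 125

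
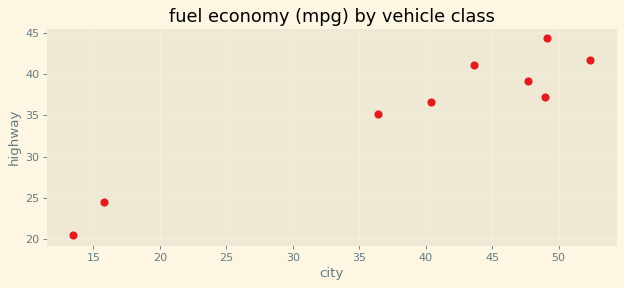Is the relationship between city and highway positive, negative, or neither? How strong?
positive, strong

Points are positively correlated; strong (|r| ≈ 1.0).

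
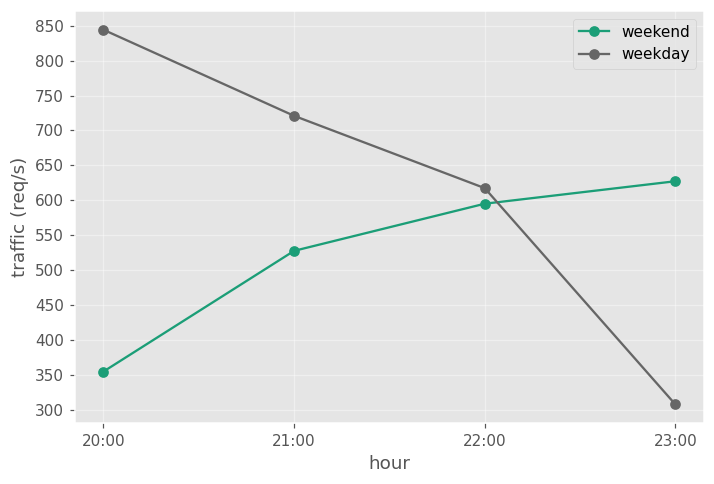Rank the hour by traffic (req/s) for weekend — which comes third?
Top 4 for weekend: 23:00 ≈ 650, 22:00 ≈ 600, 21:00 ≈ 550, 20:00 ≈ 350.

21:00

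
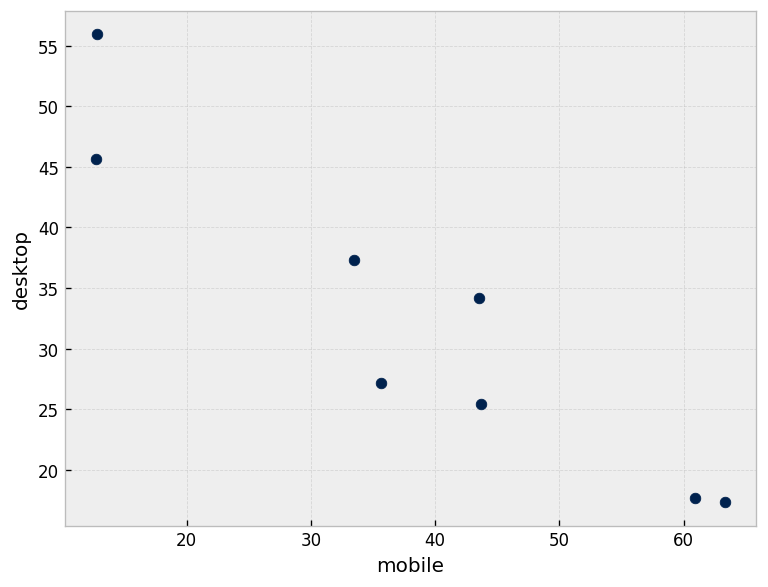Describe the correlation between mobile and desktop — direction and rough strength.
negative, strong

Points are negatively correlated; strong (|r| ≈ 0.9).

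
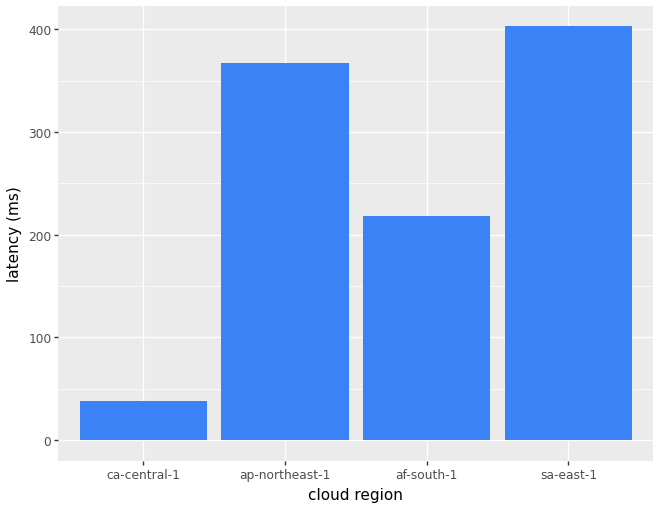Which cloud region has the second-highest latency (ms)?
ap-northeast-1

Top 3: sa-east-1 ≈ 400, ap-northeast-1 ≈ 350, af-south-1 ≈ 200.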